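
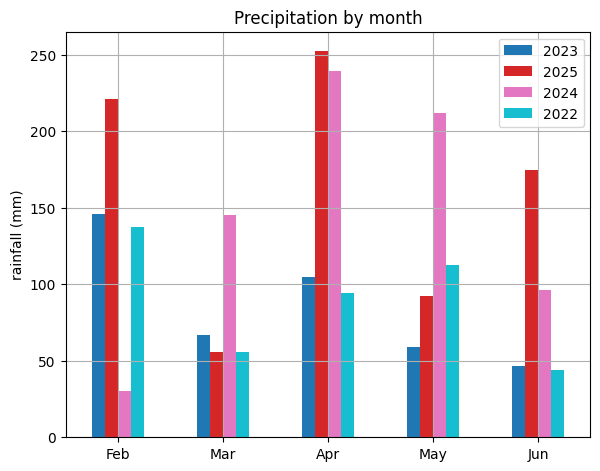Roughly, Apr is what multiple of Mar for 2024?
≈ 1.67×

Apr ≈ 250, Mar ≈ 150; 250/150 ≈ 1.67.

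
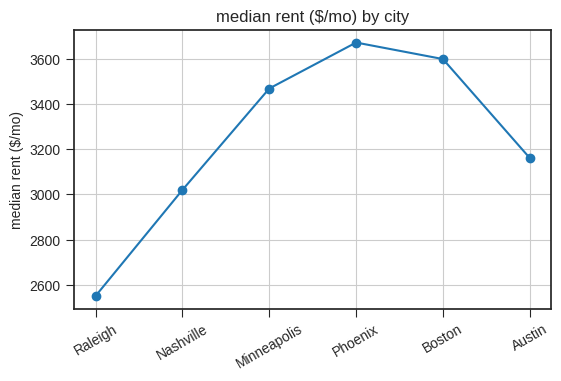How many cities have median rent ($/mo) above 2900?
Above 2900: Nashville, Minneapolis, Phoenix, Boston, Austin.

5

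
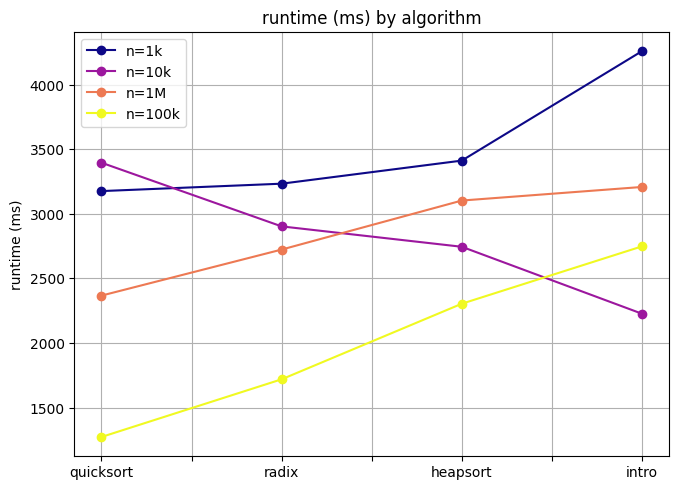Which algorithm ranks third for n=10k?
heapsort

Top 4 for n=10k: quicksort ≈ 3500, radix ≈ 3000, heapsort ≈ 2500, intro ≈ 2000.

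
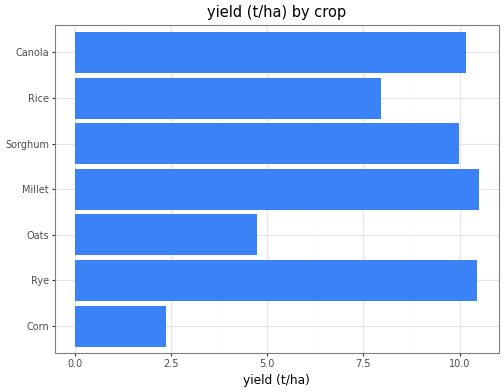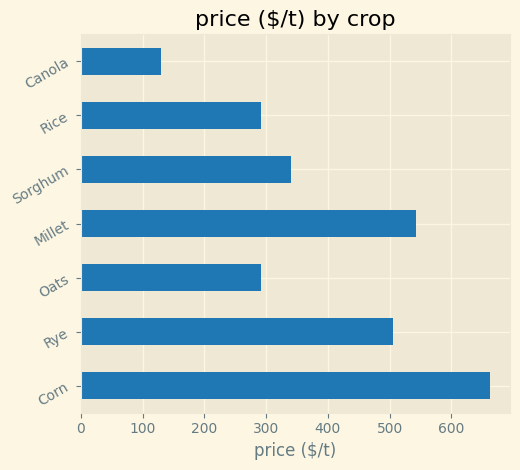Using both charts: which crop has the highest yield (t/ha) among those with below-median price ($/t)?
Canola

Chart 2 median price ($/t) ≈ 300; below-median crops: Oats, Rice, Canola. Among those, Canola has the highest yield (t/ha) (≈ 10).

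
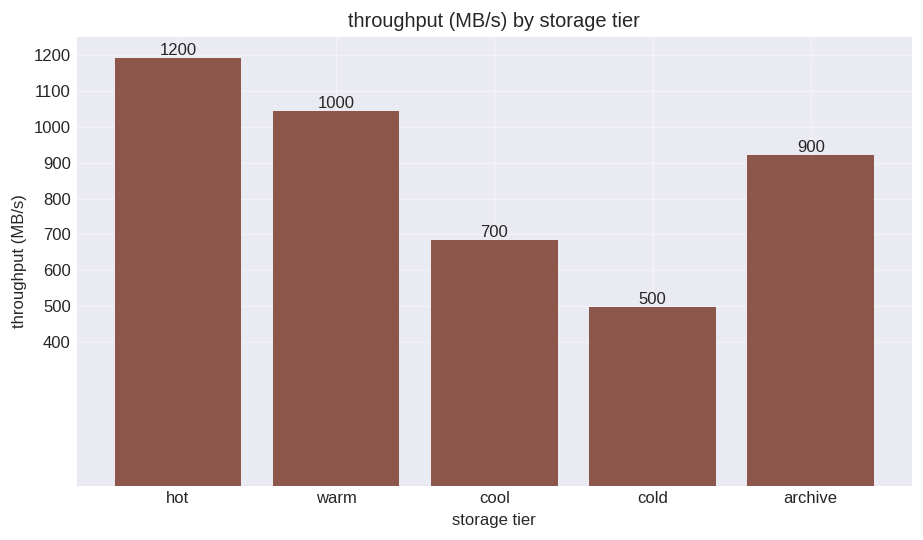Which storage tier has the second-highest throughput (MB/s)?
warm

Top 3: hot ≈ 1200, warm ≈ 1000, archive ≈ 900.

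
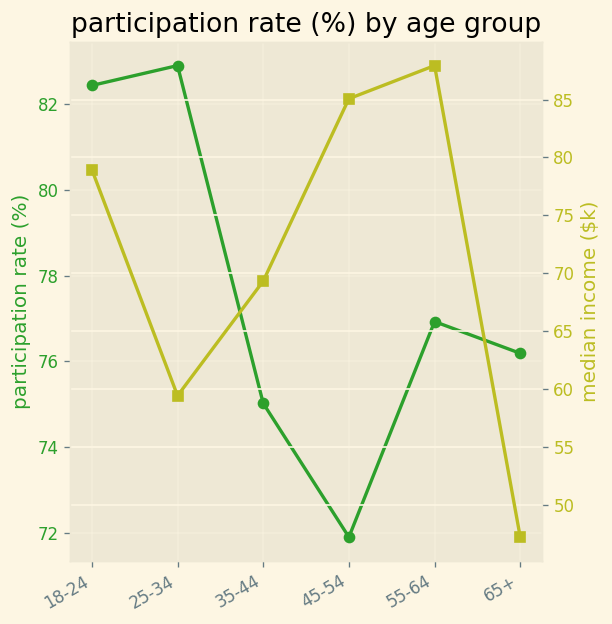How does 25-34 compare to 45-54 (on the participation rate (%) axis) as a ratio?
≈ 1.15×

25-34 ≈ 83, 45-54 ≈ 72; 83/72 ≈ 1.15.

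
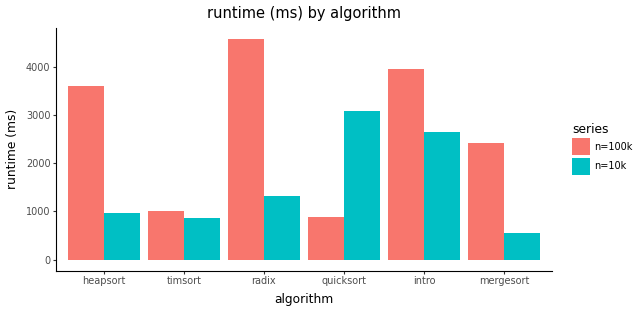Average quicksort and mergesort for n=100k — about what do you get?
(1000 + 2500) / 2 ≈ 1750.

≈ 1750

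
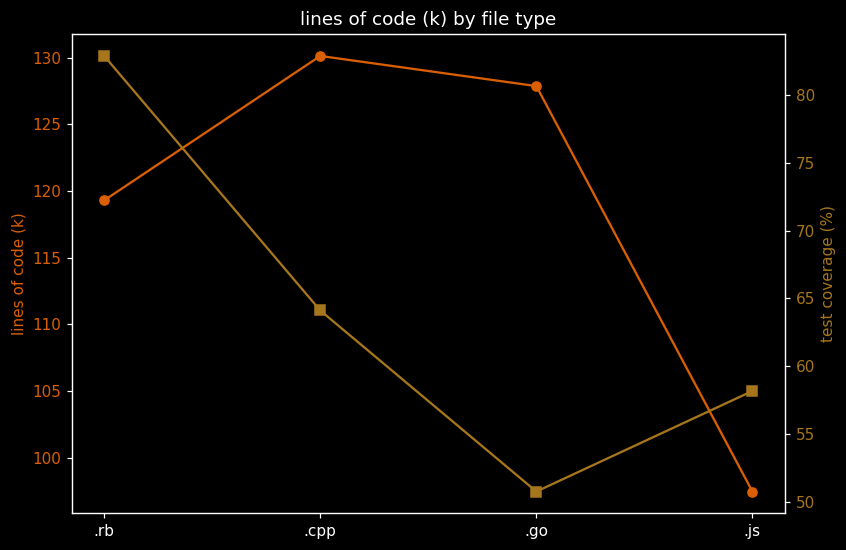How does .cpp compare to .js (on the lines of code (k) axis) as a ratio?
.cpp ≈ 130, .js ≈ 95; 130/95 ≈ 1.37.

≈ 1.37×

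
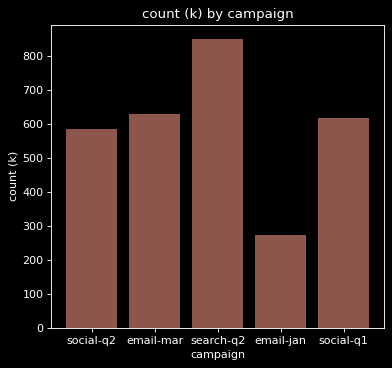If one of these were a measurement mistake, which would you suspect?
email-jan

email-jan ≈ 300; the rest sit between ≈ 600 and ≈ 800.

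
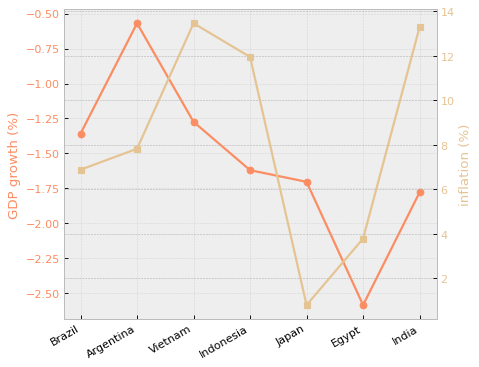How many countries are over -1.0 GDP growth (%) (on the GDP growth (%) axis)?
Above -1.0: Argentina.

1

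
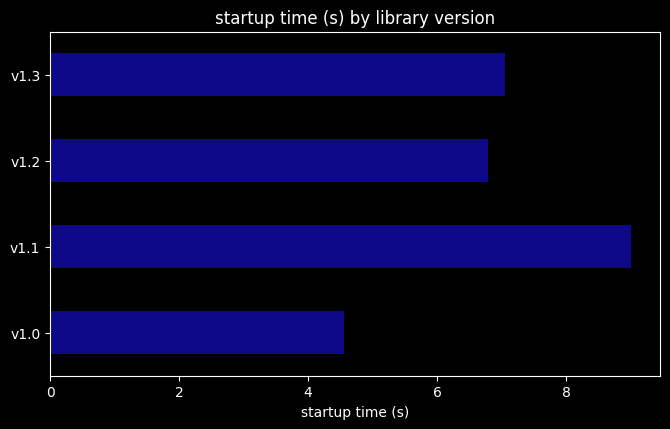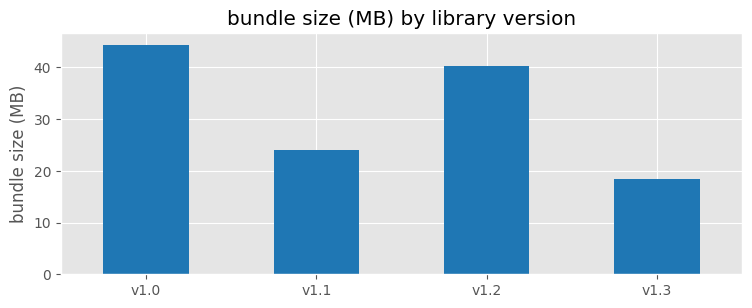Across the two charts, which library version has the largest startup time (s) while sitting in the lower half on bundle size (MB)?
v1.1

Chart 2 median bundle size (MB) ≈ 30; below-median library versions: v1.1, v1.3. Among those, v1.1 has the highest startup time (s) (≈ 9).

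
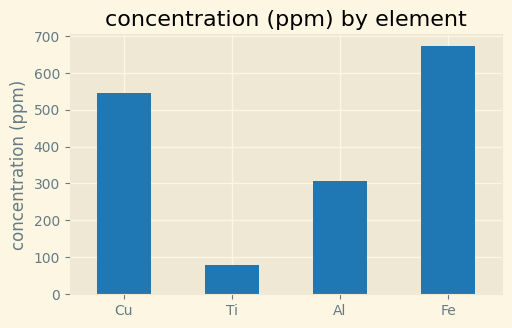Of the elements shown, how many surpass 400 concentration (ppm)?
Above 400: Cu, Fe.

2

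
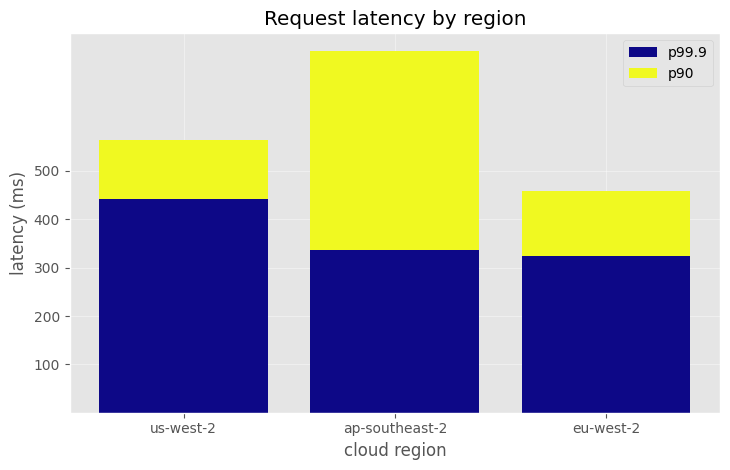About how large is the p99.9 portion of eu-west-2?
p99.9 top ≈ 300, bottom ≈ 0; segment ≈ 300.

≈ 300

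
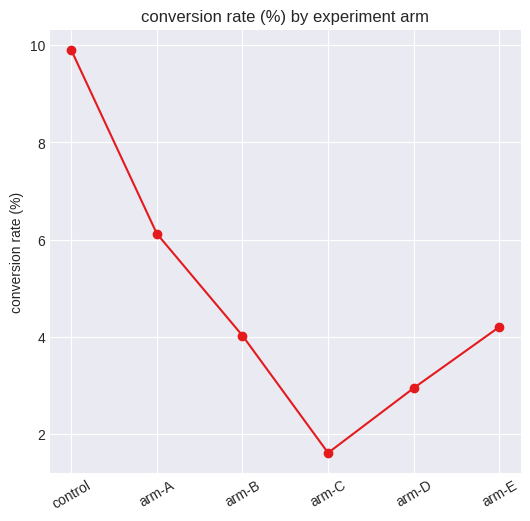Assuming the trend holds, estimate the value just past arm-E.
≈ 5

Last three: 2, 3, 4 → slope ≈ 1/step → next ≈ 5.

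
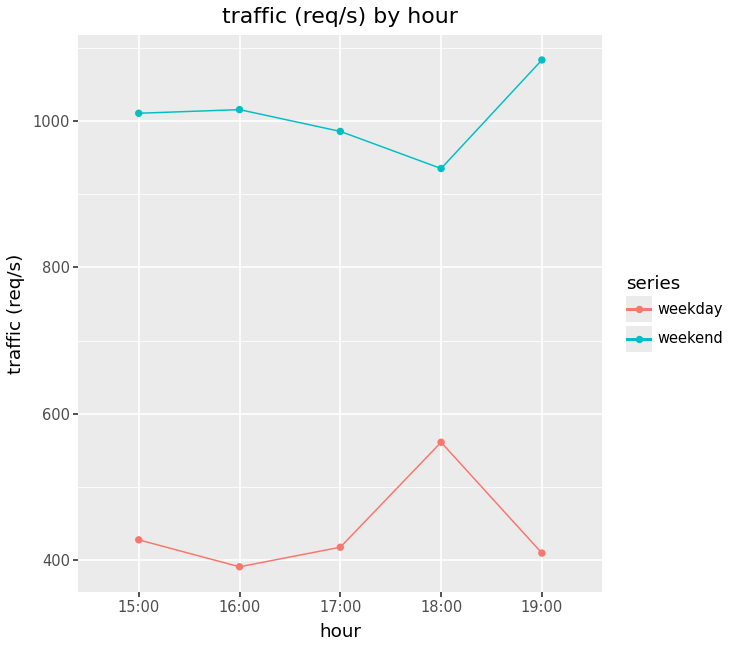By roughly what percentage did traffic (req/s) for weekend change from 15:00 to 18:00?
15:00 ≈ 1000, 18:00 ≈ 900; (900 − 1000) / 1000 ≈ -10%.

≈ -10%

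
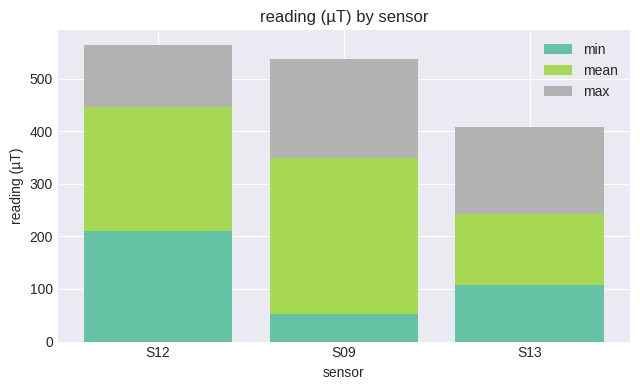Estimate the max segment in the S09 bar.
max top ≈ 550, bottom ≈ 350; segment ≈ 200.

≈ 200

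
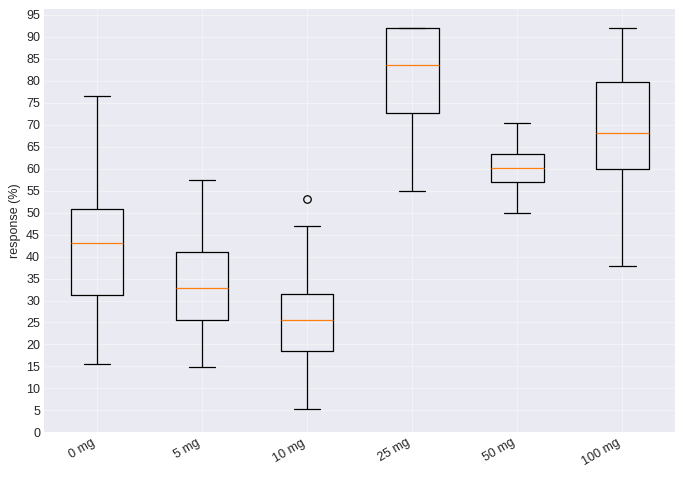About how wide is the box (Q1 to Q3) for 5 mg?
≈ 15

Q3 ≈ 40, Q1 ≈ 25; IQR ≈ 15.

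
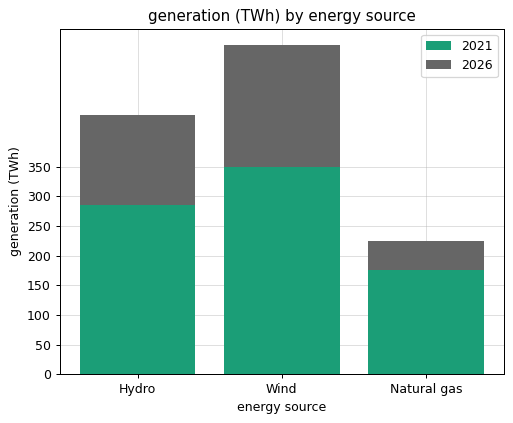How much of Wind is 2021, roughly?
2021 top ≈ 350, bottom ≈ 0; segment ≈ 350.

≈ 350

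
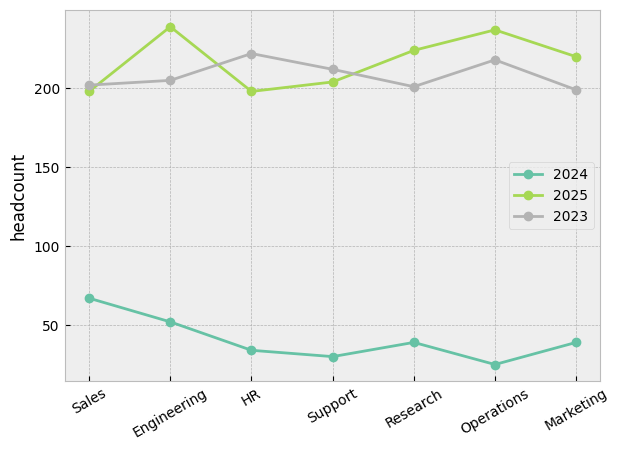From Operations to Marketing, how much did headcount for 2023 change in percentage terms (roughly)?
≈ -9.1%

Operations ≈ 220, Marketing ≈ 200; (200 − 220) / 220 ≈ -9.1%.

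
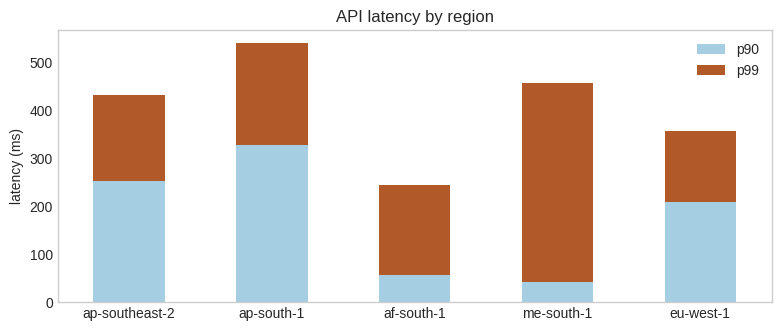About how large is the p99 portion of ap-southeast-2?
≈ 200

p99 top ≈ 450, bottom ≈ 250; segment ≈ 200.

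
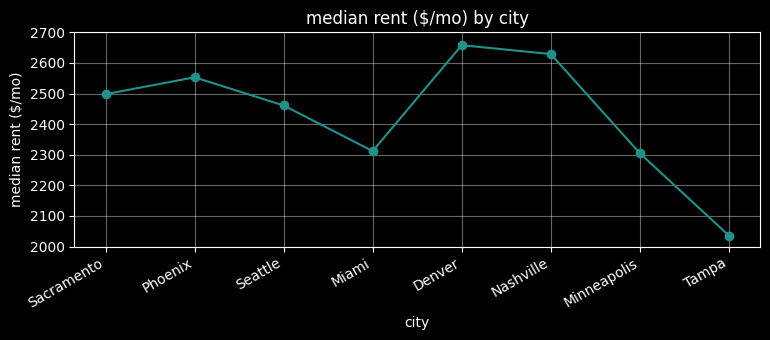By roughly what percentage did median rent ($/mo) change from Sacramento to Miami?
≈ -8%

Sacramento ≈ 2500, Miami ≈ 2300; (2300 − 2500) / 2500 ≈ -8%.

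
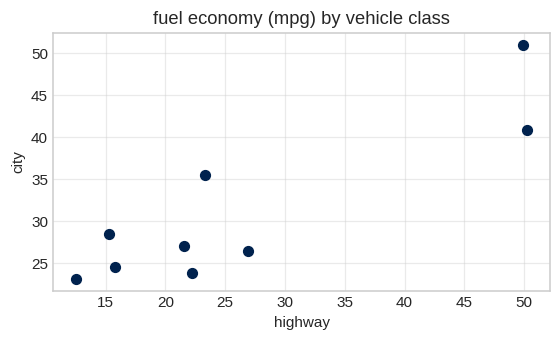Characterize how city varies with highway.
positive, strong

Points are positively correlated; strong (|r| ≈ 0.9).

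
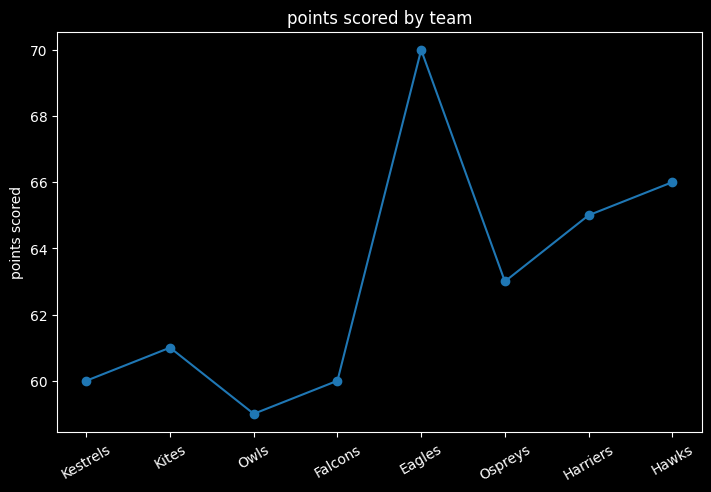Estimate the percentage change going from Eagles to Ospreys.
≈ -10%

Eagles ≈ 70, Ospreys ≈ 63; (63 − 70) / 70 ≈ -10%.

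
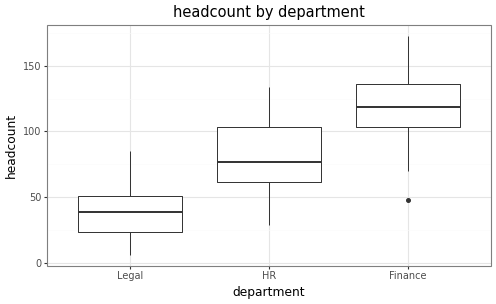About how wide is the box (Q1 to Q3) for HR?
≈ 40

Q3 ≈ 100, Q1 ≈ 60; IQR ≈ 40.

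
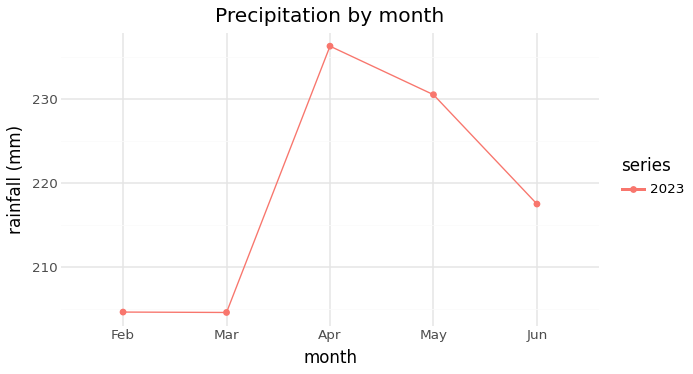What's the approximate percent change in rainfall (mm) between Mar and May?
≈ +12.2%

Mar ≈ 205, May ≈ 230; (230 − 205) / 205 ≈ +12.2%.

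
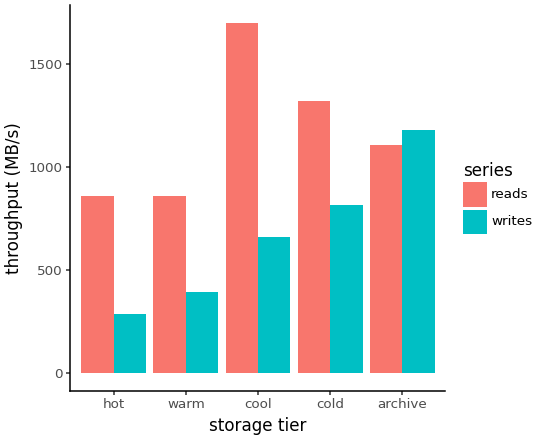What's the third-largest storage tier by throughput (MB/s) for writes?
cool

Top 4 for writes: archive ≈ 1200, cold ≈ 800, cool ≈ 600, warm ≈ 400.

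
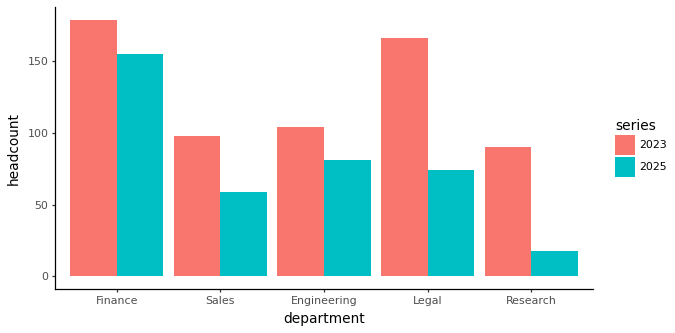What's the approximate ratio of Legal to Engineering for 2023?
Legal ≈ 160, Engineering ≈ 100; 160/100 ≈ 1.6.

≈ 1.6×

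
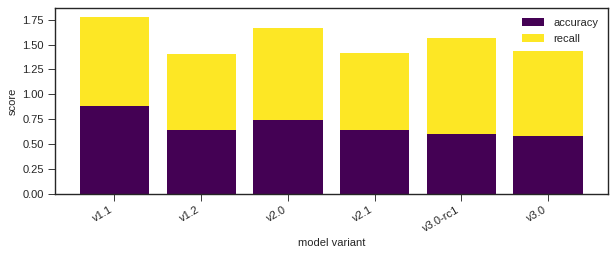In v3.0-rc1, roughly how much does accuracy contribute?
accuracy top ≈ 0.6, bottom ≈ 0.0; segment ≈ 0.6.

≈ 0.6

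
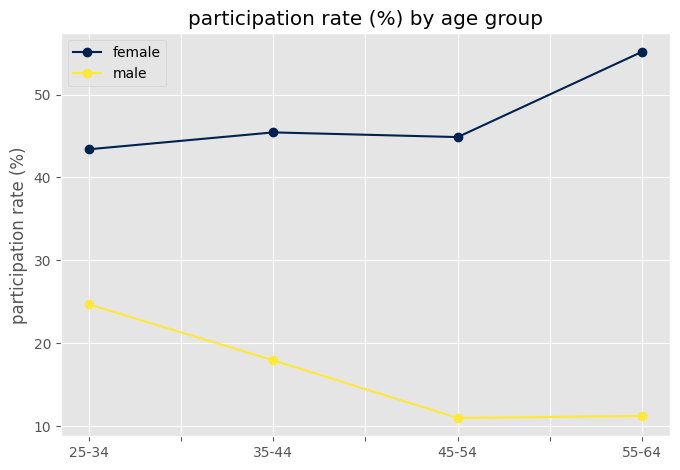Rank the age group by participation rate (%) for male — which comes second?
Top 3 for male: 25-34 ≈ 25, 35-44 ≈ 20, 55-64 ≈ 10.

35-44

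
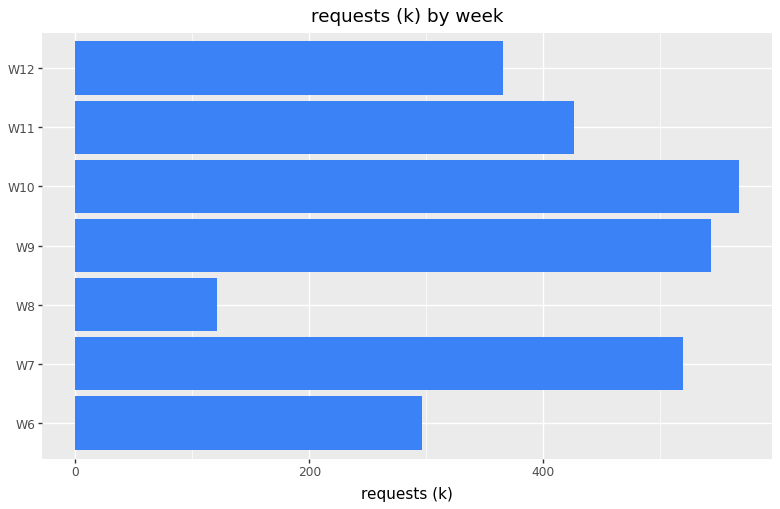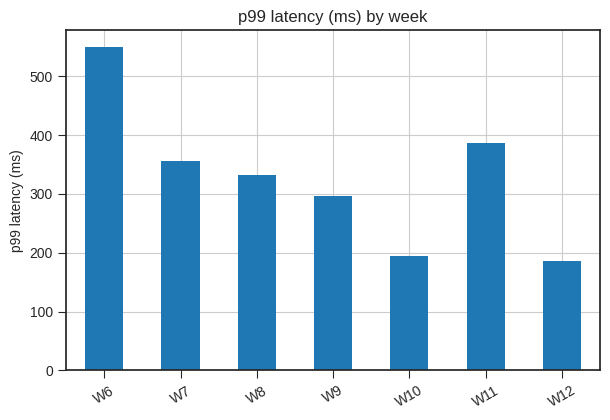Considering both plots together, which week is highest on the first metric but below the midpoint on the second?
Chart 2 median p99 latency (ms) ≈ 300; below-median weeks: W9, W10, W12. Among those, W10 has the highest requests (k) (≈ 600).

W10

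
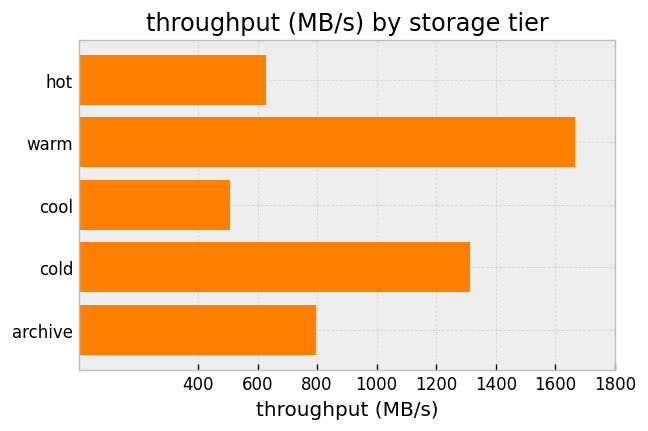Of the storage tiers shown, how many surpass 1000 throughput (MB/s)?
2

Above 1000: warm, cold.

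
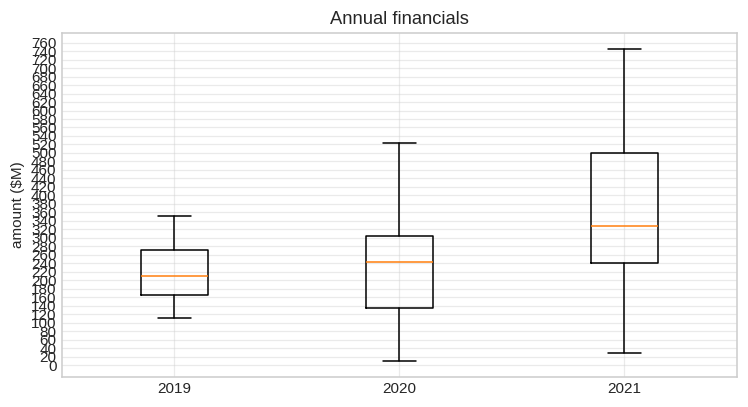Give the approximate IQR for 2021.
Q3 ≈ 500, Q1 ≈ 240; IQR ≈ 260.

≈ 260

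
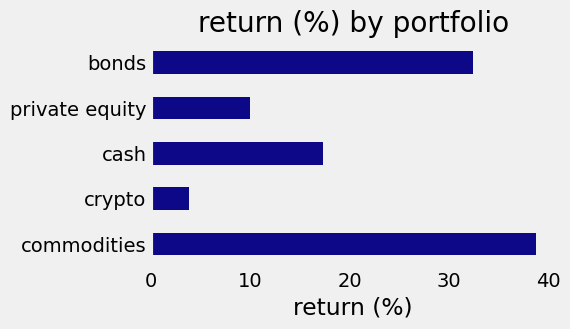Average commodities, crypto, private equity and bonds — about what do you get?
≈ 21

(40 + 5 + 10 + 30) / 4 ≈ 21.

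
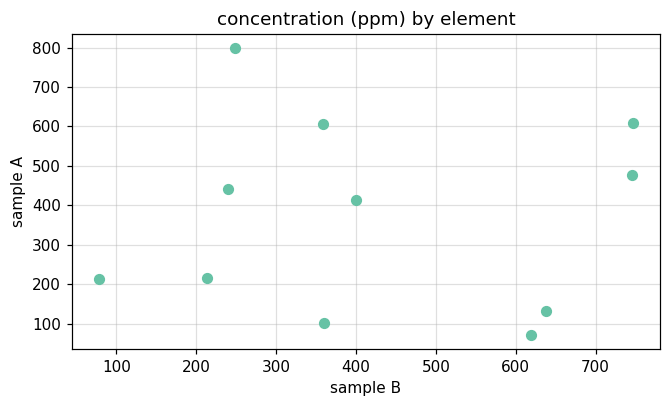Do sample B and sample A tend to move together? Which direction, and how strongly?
no clear correlation

Points are roughly uncorrelated; weak (|r| ≈ 0.0).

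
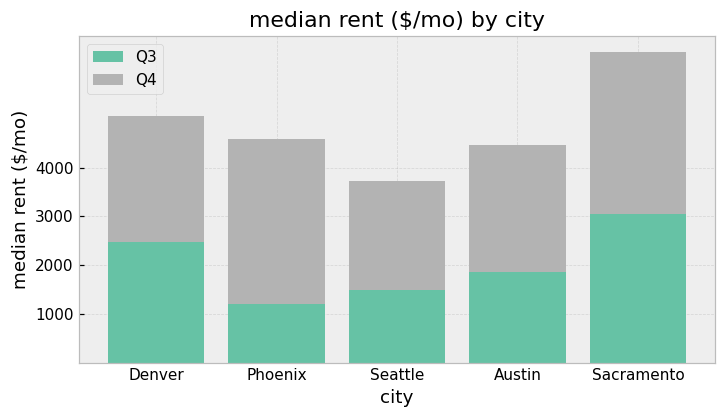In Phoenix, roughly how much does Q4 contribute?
Q4 top ≈ 5000, bottom ≈ 1000; segment ≈ 4000.

≈ 4000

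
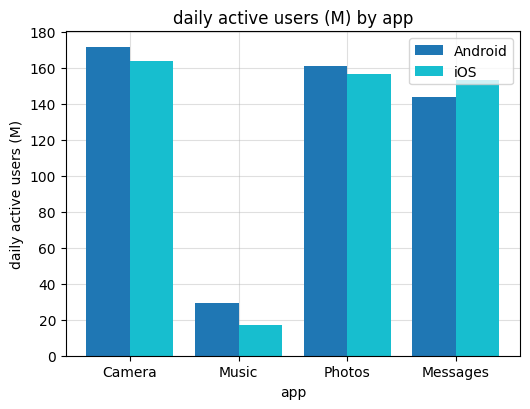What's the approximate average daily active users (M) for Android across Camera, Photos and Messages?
≈ 160

(180 + 160 + 140) / 3 ≈ 160.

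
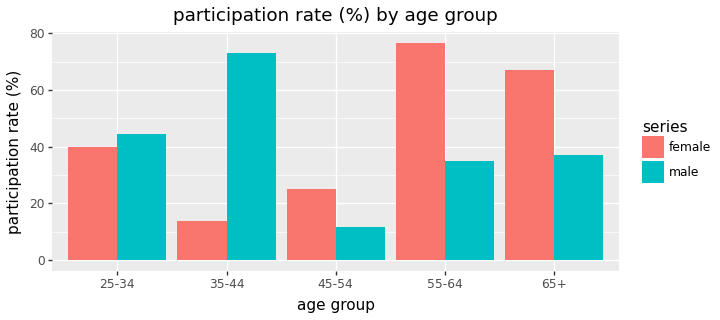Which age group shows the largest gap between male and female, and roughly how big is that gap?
35-44, ≈ 60 %

35-44: male ≈ 70, female ≈ 10 → gap ≈ 60. Next-largest (55-64) is only ≈ 40.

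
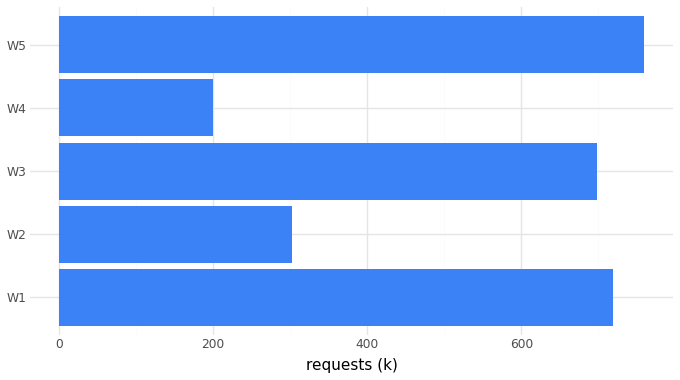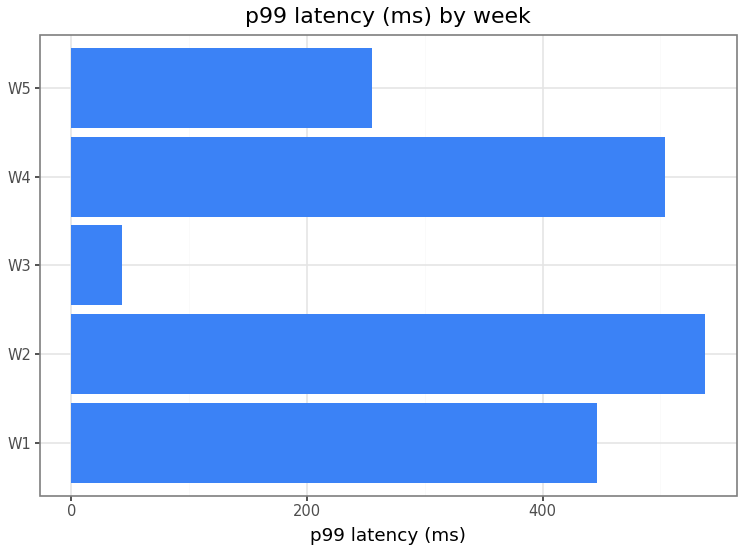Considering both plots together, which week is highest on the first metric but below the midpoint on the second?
W5

Chart 2 median p99 latency (ms) ≈ 450; below-median weeks: W3, W5. Among those, W5 has the highest requests (k) (≈ 800).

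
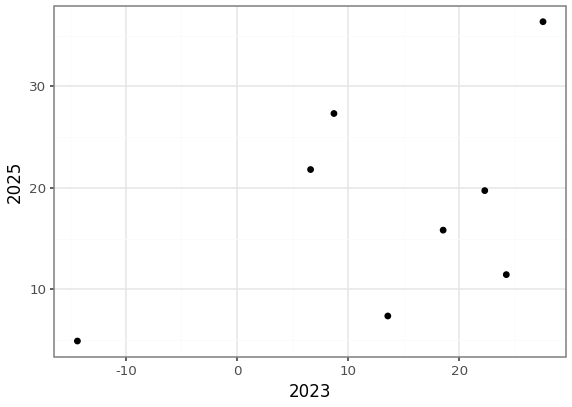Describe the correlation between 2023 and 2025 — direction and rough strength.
positive, moderate

Points are positively correlated; moderate (|r| ≈ 0.5).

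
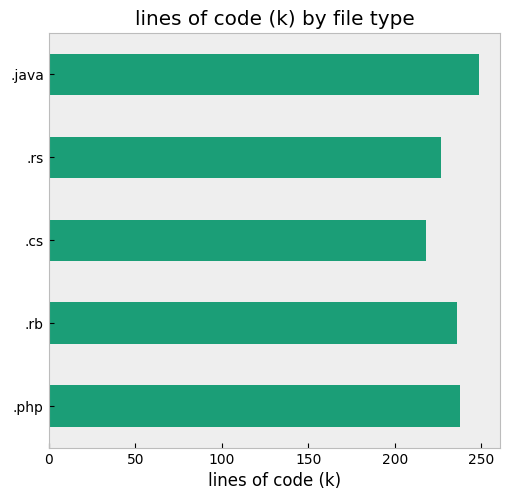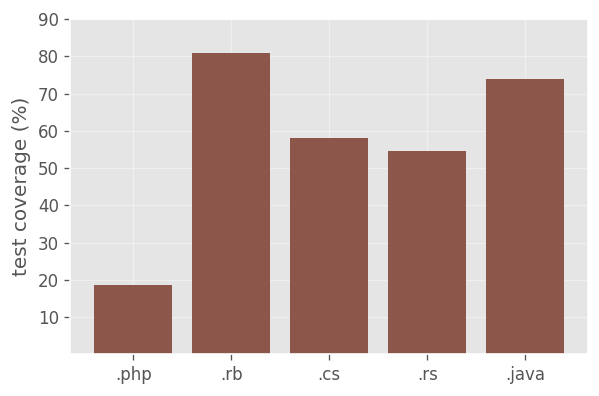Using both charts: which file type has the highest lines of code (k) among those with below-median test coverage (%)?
.php

Chart 2 median test coverage (%) ≈ 60; below-median file types: .php, .rs. Among those, .php has the highest lines of code (k) (≈ 250).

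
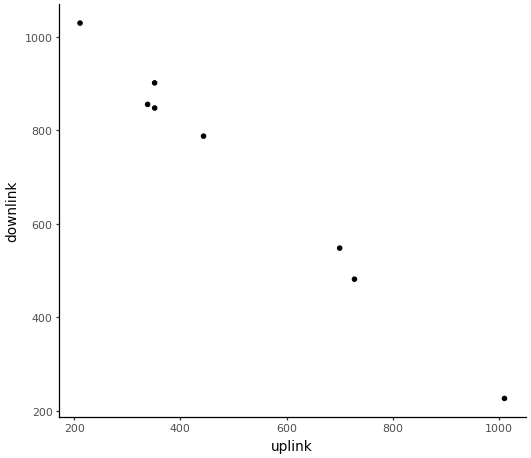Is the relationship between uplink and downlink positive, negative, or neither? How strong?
Points are negatively correlated; strong (|r| ≈ 1.0).

negative, strong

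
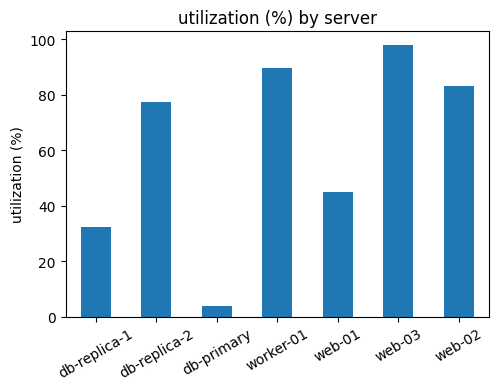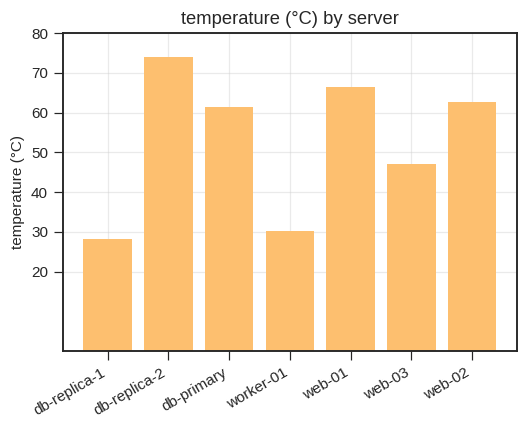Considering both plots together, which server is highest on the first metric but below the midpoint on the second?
web-03

Chart 2 median temperature (°C) ≈ 60; below-median servers: db-replica-1, worker-01, web-03. Among those, web-03 has the highest utilization (%) (≈ 100).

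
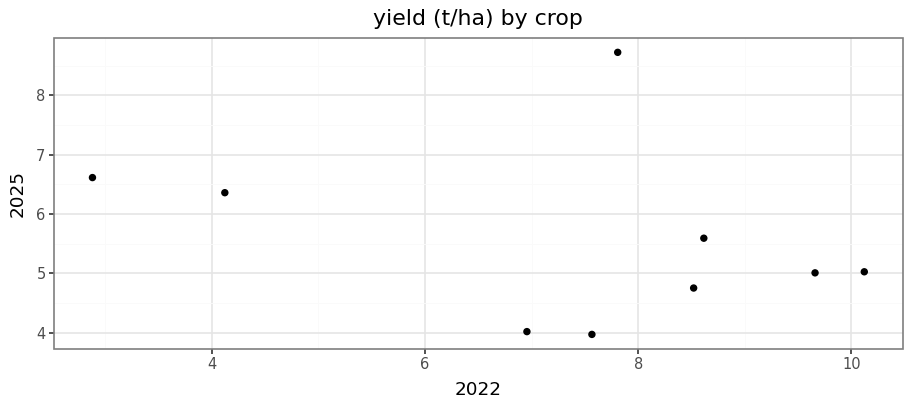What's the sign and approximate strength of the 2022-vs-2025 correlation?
negative, weak

Points are negatively correlated; weak (|r| ≈ 0.3).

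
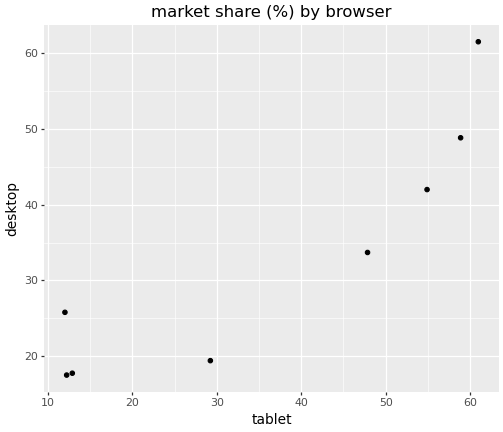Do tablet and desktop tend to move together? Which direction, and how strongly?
Points are positively correlated; strong (|r| ≈ 0.9).

positive, strong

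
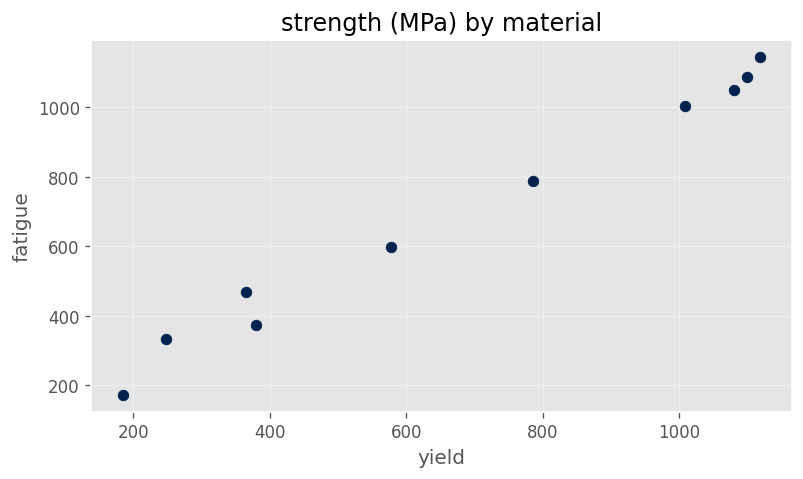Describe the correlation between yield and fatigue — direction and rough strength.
positive, strong

Points are positively correlated; strong (|r| ≈ 1.0).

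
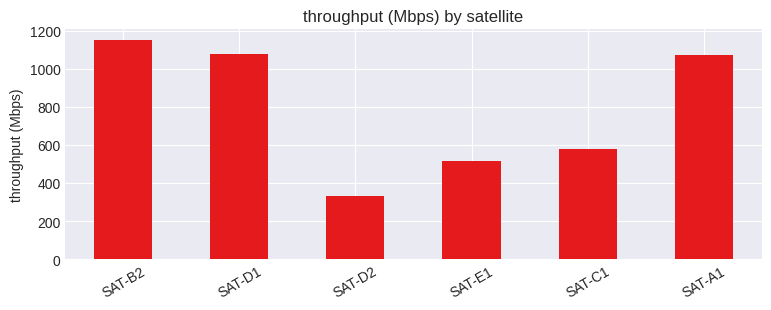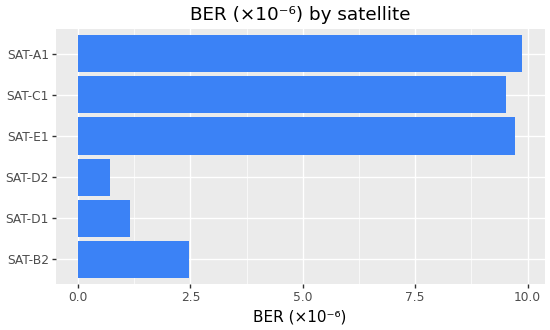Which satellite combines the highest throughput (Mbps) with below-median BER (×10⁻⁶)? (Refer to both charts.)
Chart 2 median BER (×10⁻⁶) ≈ 6; below-median satellites: SAT-B2, SAT-D1, SAT-D2. Among those, SAT-B2 has the highest throughput (Mbps) (≈ 1200).

SAT-B2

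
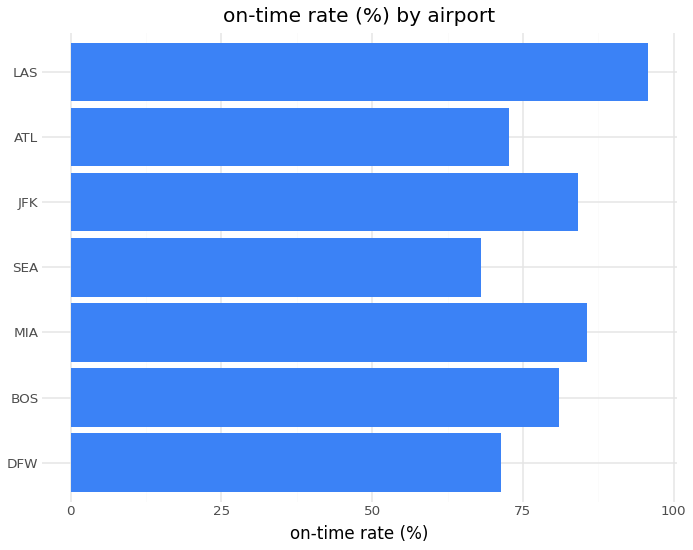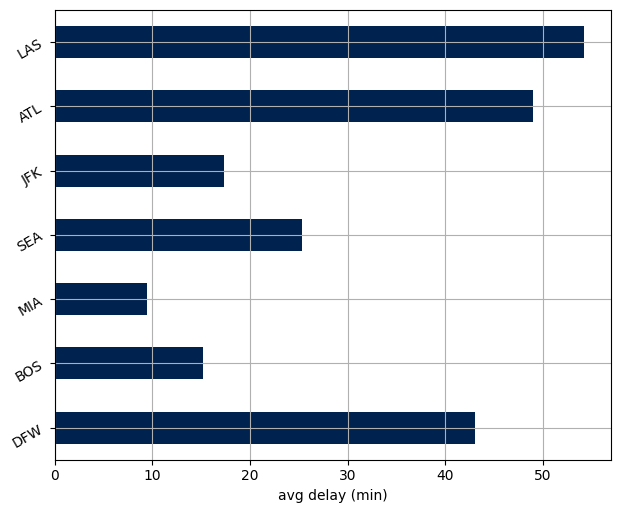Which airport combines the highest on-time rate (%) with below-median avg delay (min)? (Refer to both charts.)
Chart 2 median avg delay (min) ≈ 25; below-median airports: BOS, MIA, JFK. Among those, MIA has the highest on-time rate (%) (≈ 90).

MIA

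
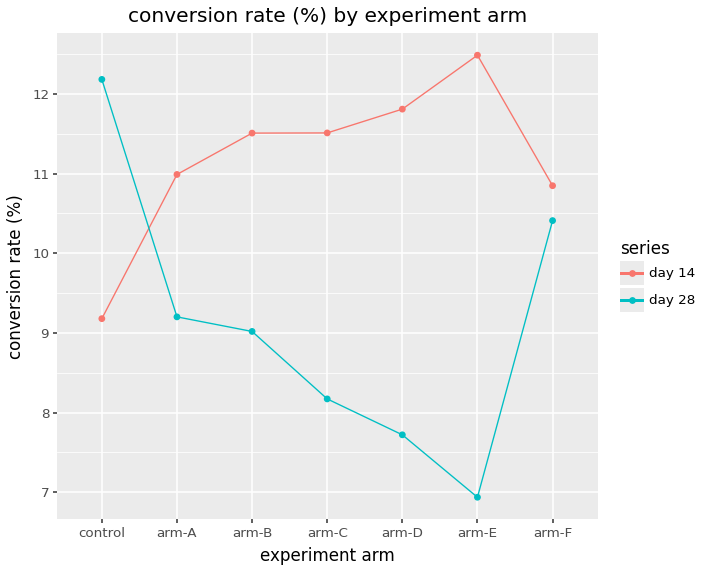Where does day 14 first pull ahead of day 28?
arm-A

control: day 14 ≈ 9.0 vs day 28 ≈ 12.0 (not yet); arm-A: day 14 ≈ 11.0 vs day 28 ≈ 9.0 (first crossover).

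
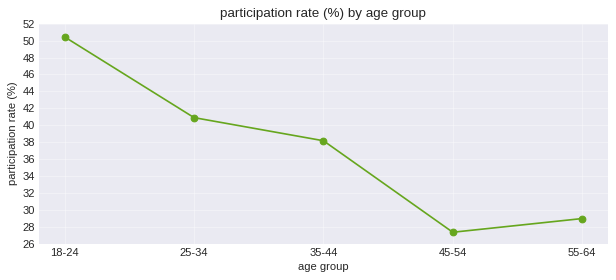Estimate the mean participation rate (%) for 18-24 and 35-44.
(50 + 38) / 2 ≈ 44.

≈ 44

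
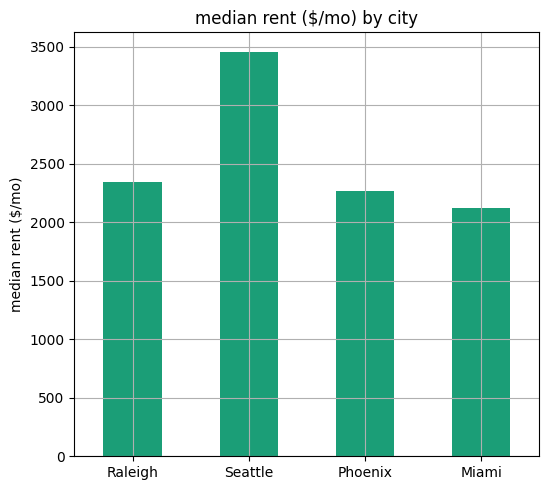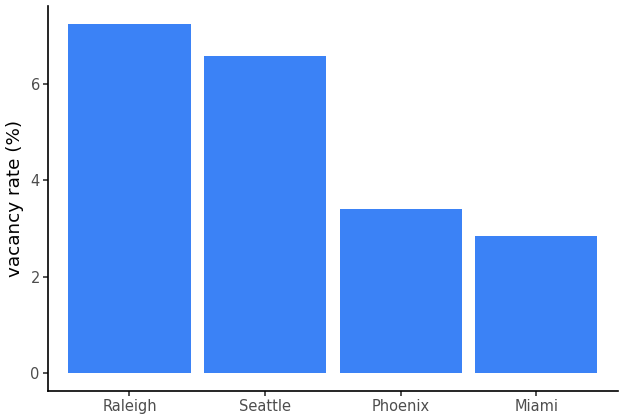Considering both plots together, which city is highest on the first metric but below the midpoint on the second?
Phoenix

Chart 2 median vacancy rate (%) ≈ 5; below-median cities: Phoenix, Miami. Among those, Phoenix has the highest median rent ($/mo) (≈ 2500).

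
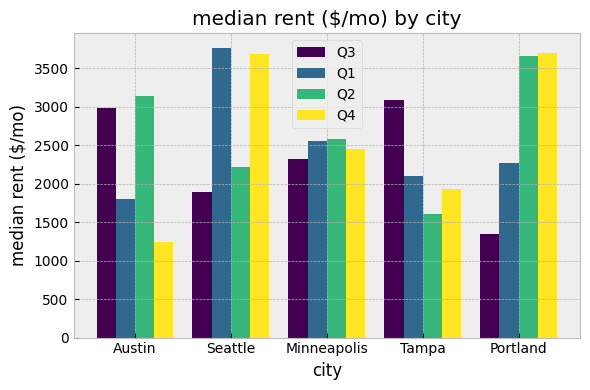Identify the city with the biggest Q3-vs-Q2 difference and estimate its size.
Portland, ≈ 2000 $/mo

Portland: Q3 ≈ 1500, Q2 ≈ 3500 → gap ≈ 2000. Next-largest (Tampa) is only ≈ 1500.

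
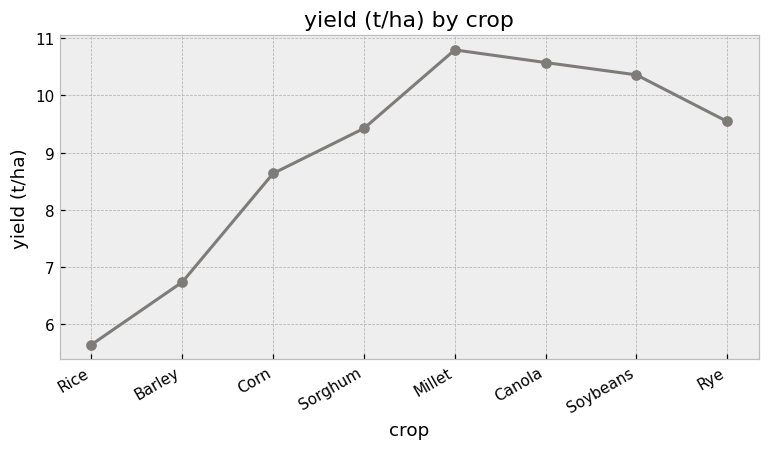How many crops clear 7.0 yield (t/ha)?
6

Above 7.0: Corn, Sorghum, Millet, Canola, Soybeans, Rye.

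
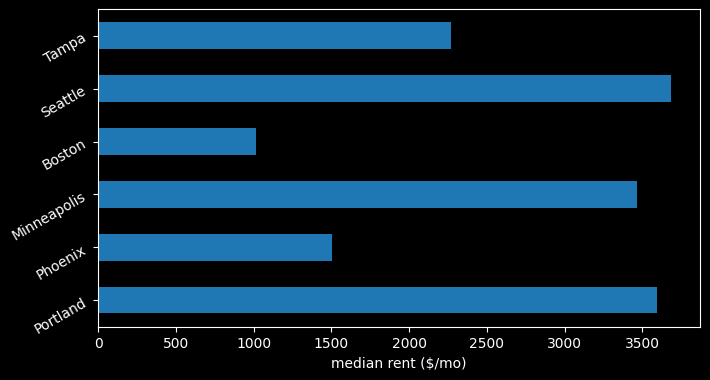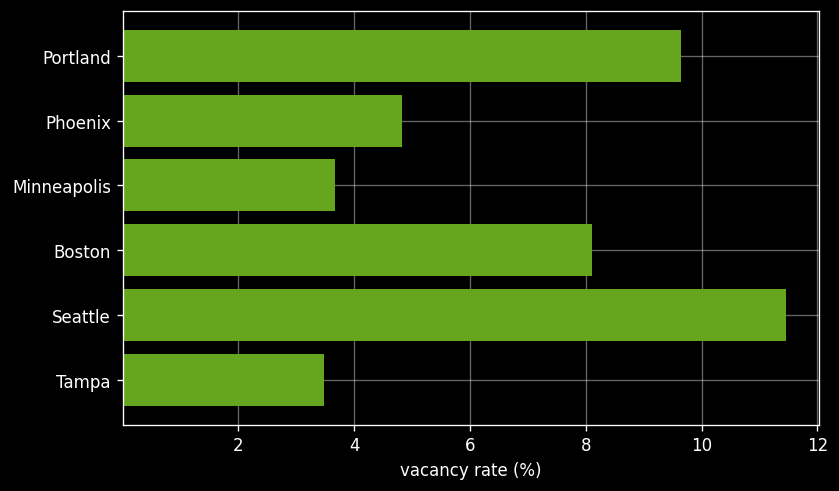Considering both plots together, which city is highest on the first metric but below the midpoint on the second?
Chart 2 median vacancy rate (%) ≈ 6; below-median cities: Phoenix, Minneapolis, Tampa. Among those, Minneapolis has the highest median rent ($/mo) (≈ 3500).

Minneapolis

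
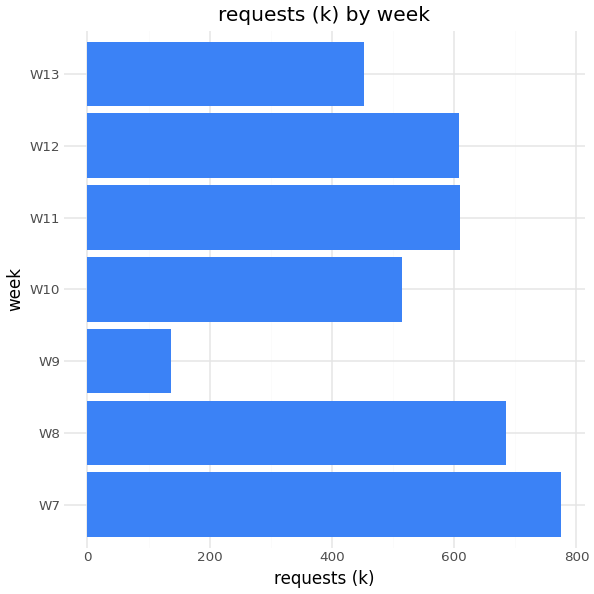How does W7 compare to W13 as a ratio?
≈ 1.6×

W7 ≈ 800, W13 ≈ 500; 800/500 ≈ 1.6.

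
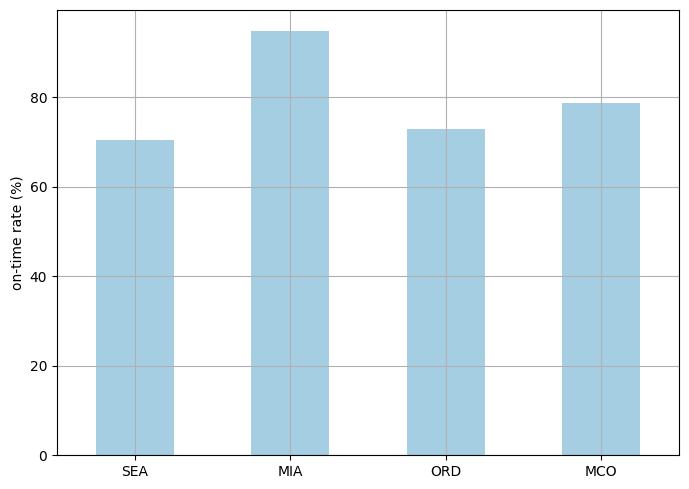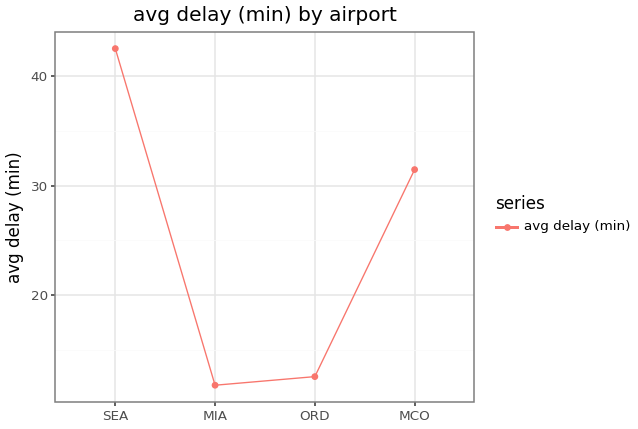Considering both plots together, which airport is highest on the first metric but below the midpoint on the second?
Chart 2 median avg delay (min) ≈ 20; below-median airports: MIA, ORD. Among those, MIA has the highest on-time rate (%) (≈ 90).

MIA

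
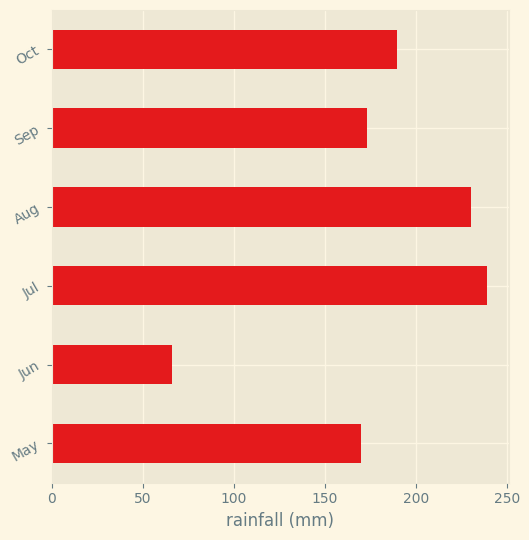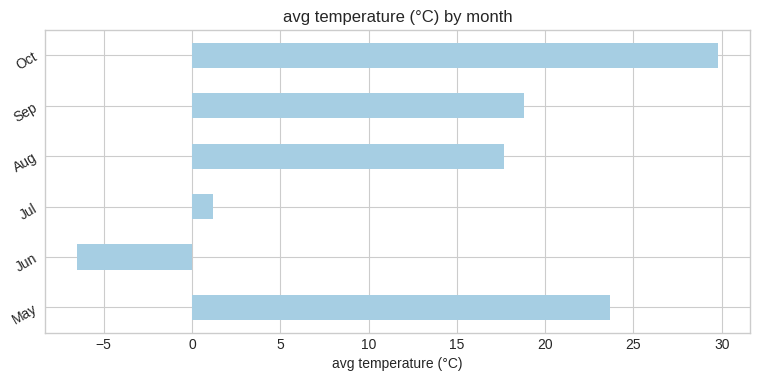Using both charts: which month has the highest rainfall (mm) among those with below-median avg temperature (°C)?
Jul

Chart 2 median avg temperature (°C) ≈ 20; below-median months: Jun, Jul, Aug. Among those, Jul has the highest rainfall (mm) (≈ 250).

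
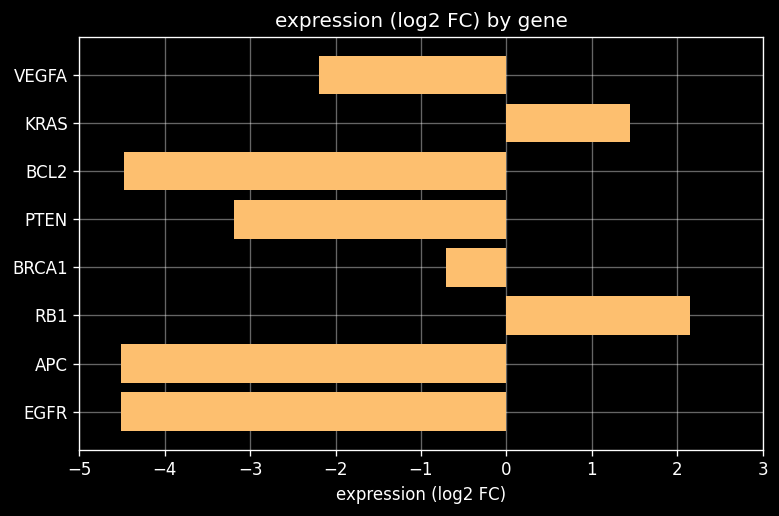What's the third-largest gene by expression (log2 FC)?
BRCA1

Top 4: RB1 ≈ 2, KRAS ≈ 1, BRCA1 ≈ -1, VEGFA ≈ -2.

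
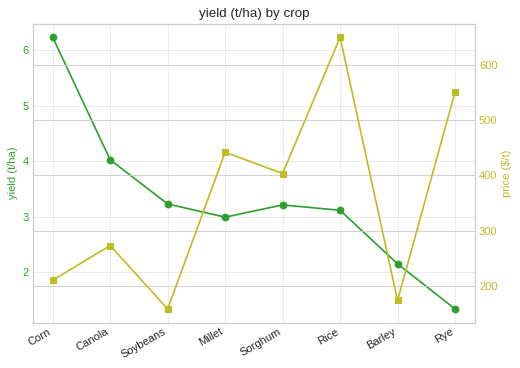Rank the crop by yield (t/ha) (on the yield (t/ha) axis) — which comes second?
Top 3 (on the yield (t/ha) axis): Corn ≈ 6.0, Canola ≈ 4.0, Soybeans ≈ 3.0.

Canola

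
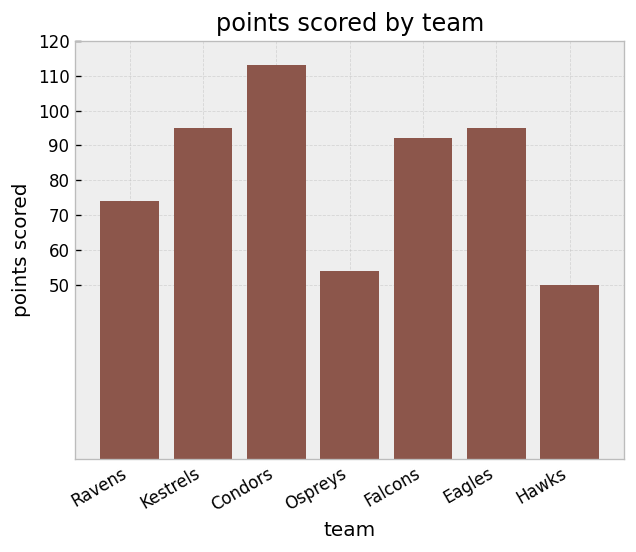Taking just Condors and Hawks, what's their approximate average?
(110 + 50) / 2 ≈ 80.

≈ 80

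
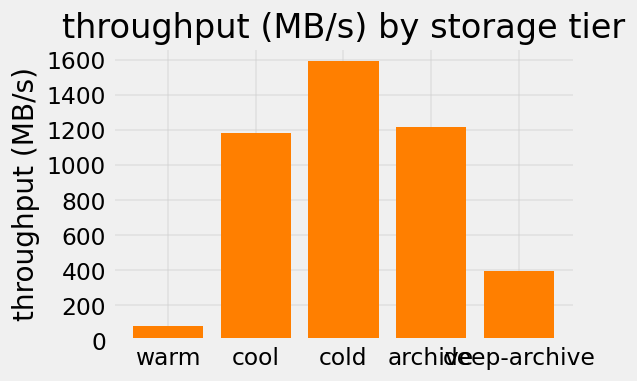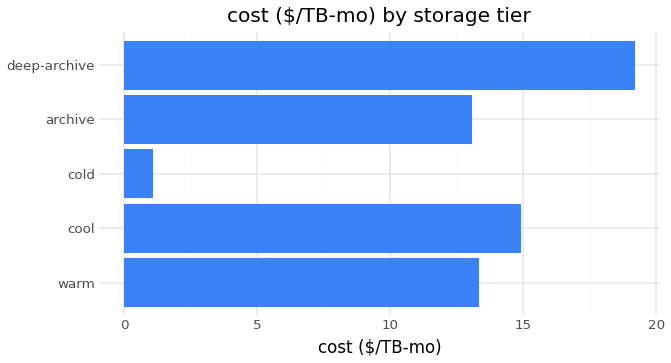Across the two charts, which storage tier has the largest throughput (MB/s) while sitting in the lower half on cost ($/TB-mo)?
cold

Chart 2 median cost ($/TB-mo) ≈ 14; below-median storage tiers: cold, archive. Among those, cold has the highest throughput (MB/s) (≈ 1600).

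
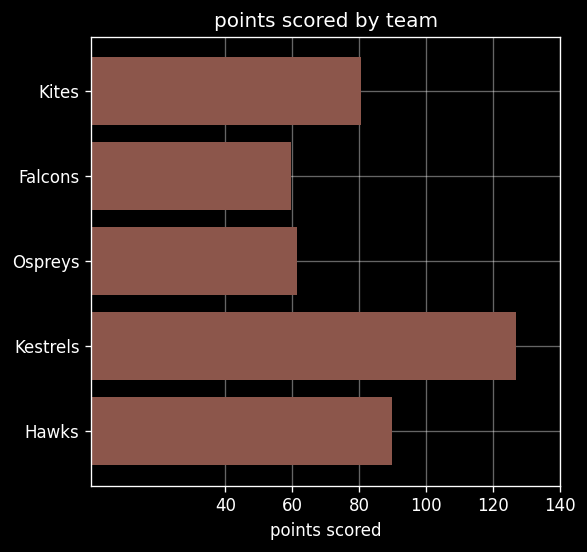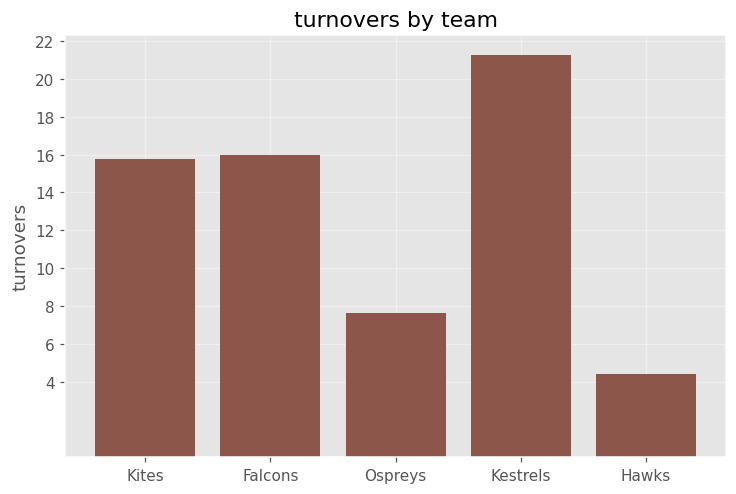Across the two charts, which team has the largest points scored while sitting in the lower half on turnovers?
Chart 2 median turnovers ≈ 16; below-median teams: Ospreys, Hawks. Among those, Hawks has the highest points scored (≈ 80).

Hawks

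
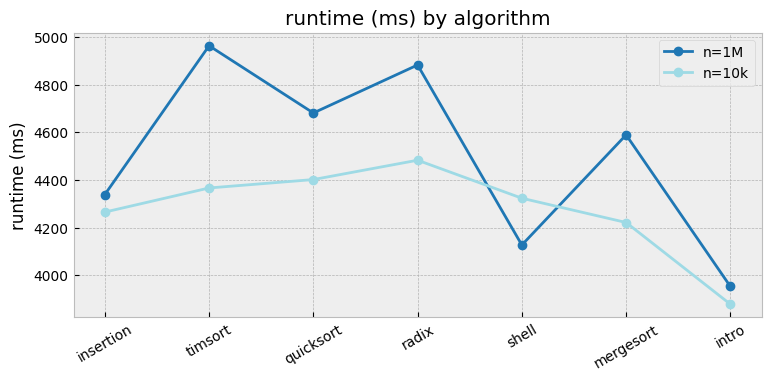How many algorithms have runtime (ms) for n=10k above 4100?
6

Above 4100: insertion, timsort, quicksort, radix, shell, mergesort.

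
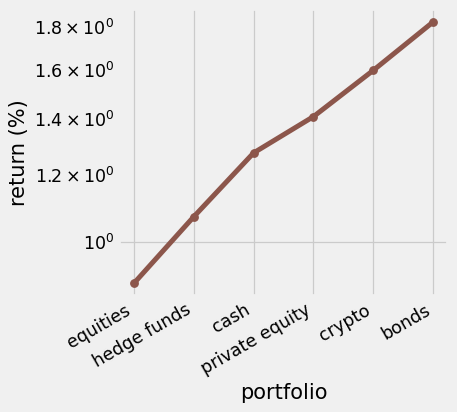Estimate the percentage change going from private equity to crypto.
≈ +14.3%

private equity ≈ 1.4, crypto ≈ 1.6; (1.6 − 1.4) / 1.4 ≈ +14.3%.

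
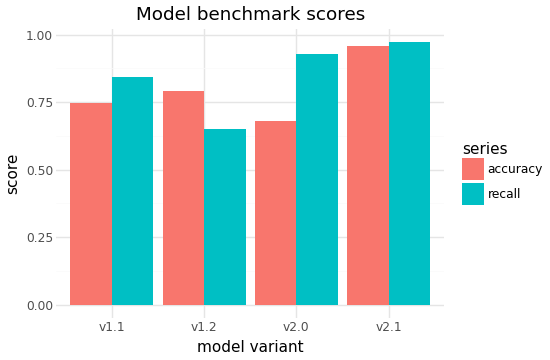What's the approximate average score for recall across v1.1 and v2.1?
≈ 0.9

(0.8 + 1.0) / 2 ≈ 0.9.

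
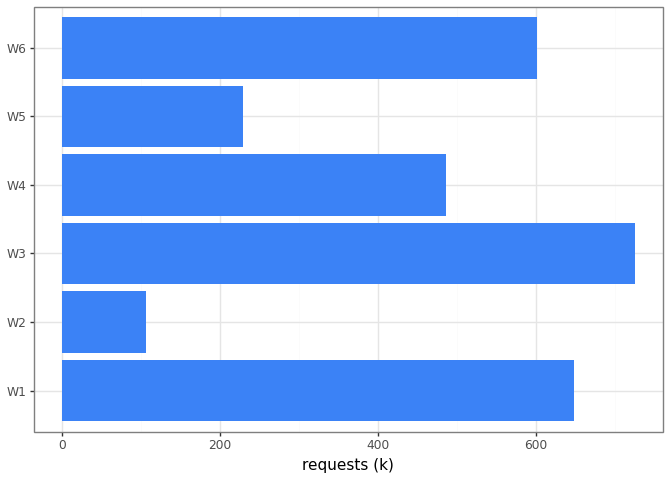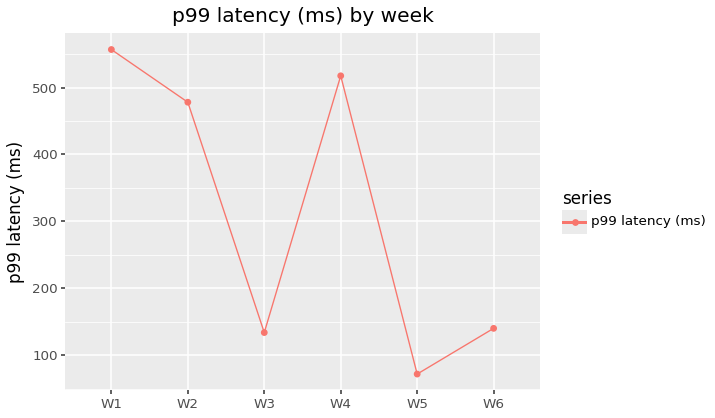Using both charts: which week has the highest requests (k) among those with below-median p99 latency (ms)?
Chart 2 median p99 latency (ms) ≈ 300; below-median weeks: W3, W5, W6. Among those, W3 has the highest requests (k) (≈ 700).

W3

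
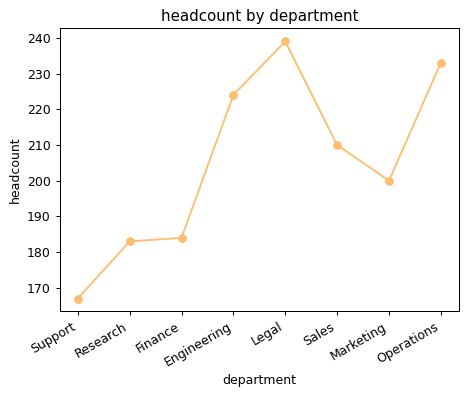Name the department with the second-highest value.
Operations

Top 3: Legal ≈ 240, Operations ≈ 230, Engineering ≈ 220.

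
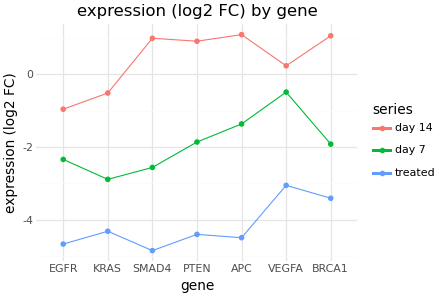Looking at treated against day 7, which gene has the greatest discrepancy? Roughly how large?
APC: treated ≈ -4.5, day 7 ≈ -1.5 → gap ≈ 3.0. Next-largest (VEGFA) is only ≈ 2.5.

APC, ≈ 3.0 log2 FC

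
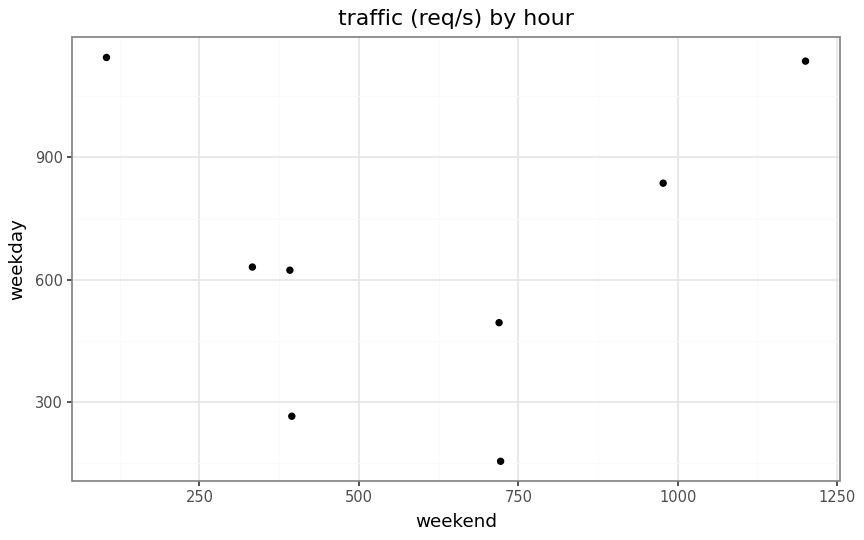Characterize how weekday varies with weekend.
no clear correlation

Points are roughly uncorrelated; weak (|r| ≈ 0.1).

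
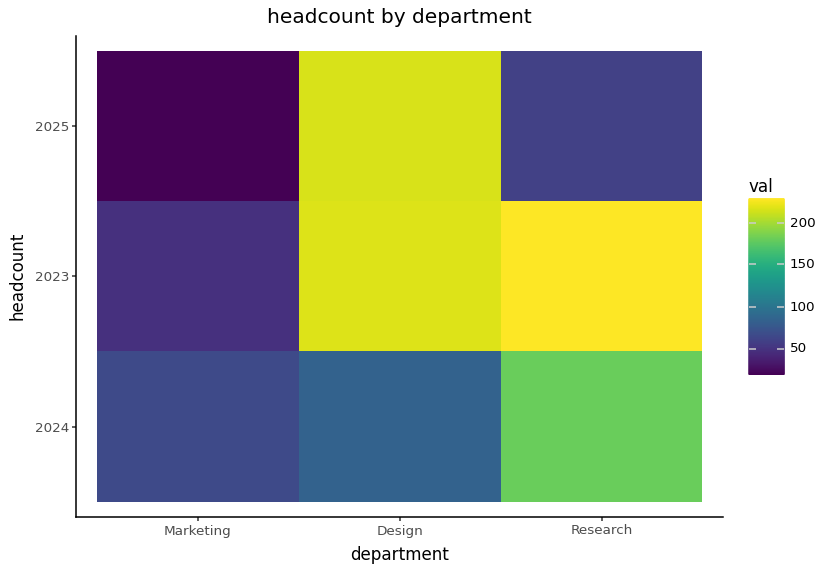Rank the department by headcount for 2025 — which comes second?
Top 3 for 2025: Design ≈ 220, Research ≈ 60, Marketing ≈ 20.

Research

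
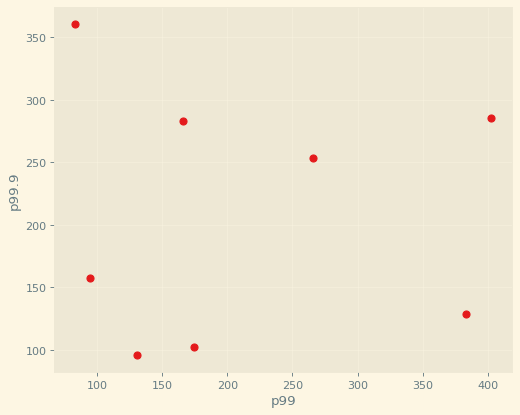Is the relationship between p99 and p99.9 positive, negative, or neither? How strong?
Points are roughly uncorrelated; weak (|r| ≈ 0.0).

no clear correlation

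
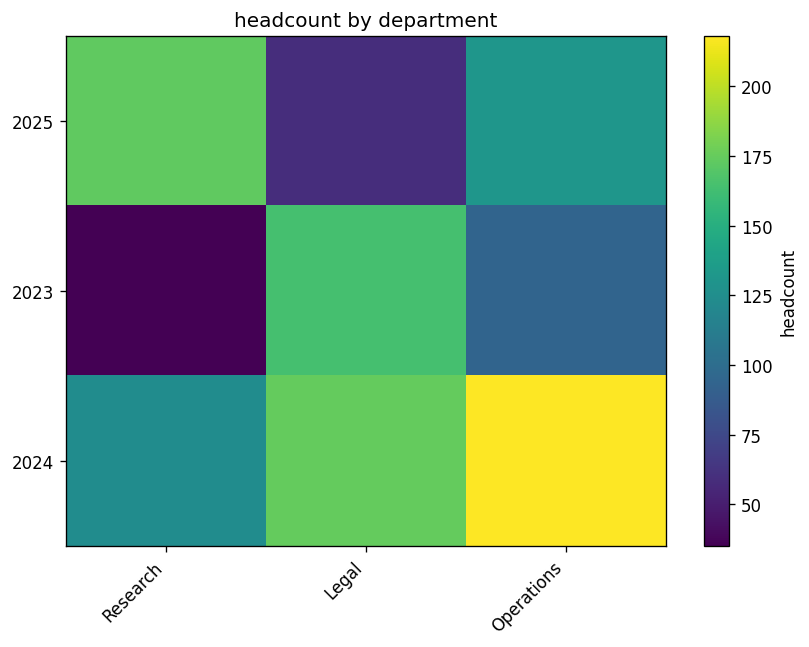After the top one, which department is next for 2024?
Legal

Top 3 for 2024: Operations ≈ 220, Legal ≈ 180, Research ≈ 120.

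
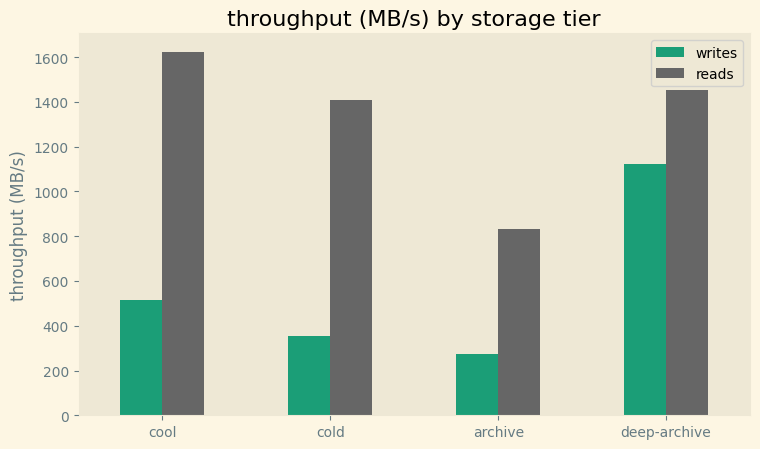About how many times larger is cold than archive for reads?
cold ≈ 1400, archive ≈ 800; 1400/800 ≈ 1.75.

≈ 1.75×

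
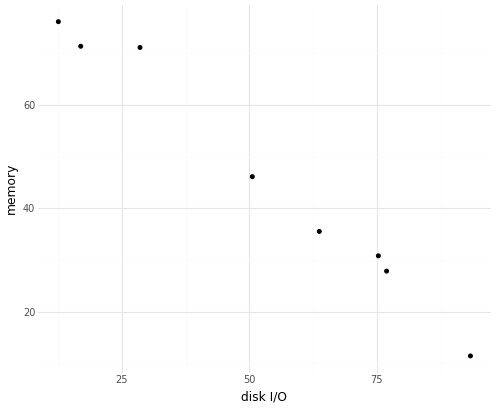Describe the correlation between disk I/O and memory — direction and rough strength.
Points are negatively correlated; strong (|r| ≈ 1.0).

negative, strong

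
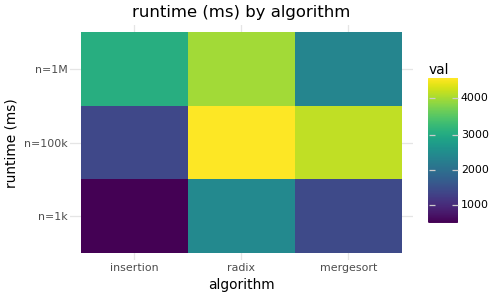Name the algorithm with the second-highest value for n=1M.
Top 3 for n=1M: radix ≈ 4000, insertion ≈ 3000, mergesort ≈ 2500.

insertion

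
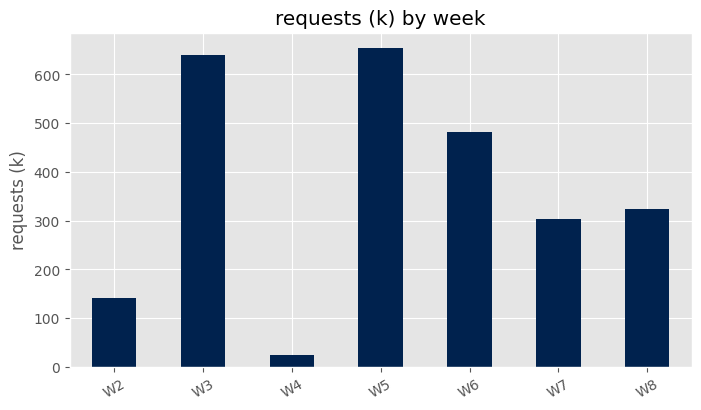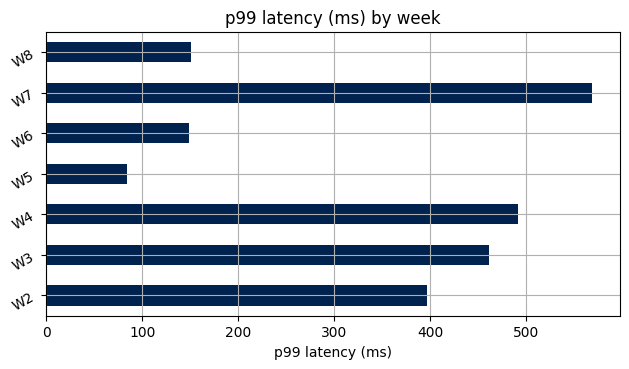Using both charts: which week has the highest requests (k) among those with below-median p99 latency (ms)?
Chart 2 median p99 latency (ms) ≈ 400; below-median weeks: W5, W6, W8. Among those, W5 has the highest requests (k) (≈ 700).

W5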